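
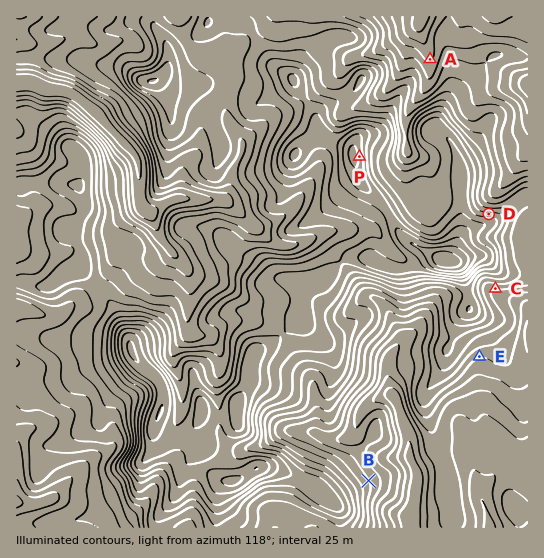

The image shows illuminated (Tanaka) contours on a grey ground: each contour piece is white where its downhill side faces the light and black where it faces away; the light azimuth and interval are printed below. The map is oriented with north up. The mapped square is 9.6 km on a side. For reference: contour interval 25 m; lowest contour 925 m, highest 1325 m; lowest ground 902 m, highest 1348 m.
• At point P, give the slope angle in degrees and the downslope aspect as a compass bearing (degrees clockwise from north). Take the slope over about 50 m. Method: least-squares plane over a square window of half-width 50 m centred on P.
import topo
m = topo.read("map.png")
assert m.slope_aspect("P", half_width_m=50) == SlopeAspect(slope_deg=14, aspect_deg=84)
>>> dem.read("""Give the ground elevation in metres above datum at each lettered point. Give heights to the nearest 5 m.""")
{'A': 970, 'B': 1050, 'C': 1105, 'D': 1185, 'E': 1050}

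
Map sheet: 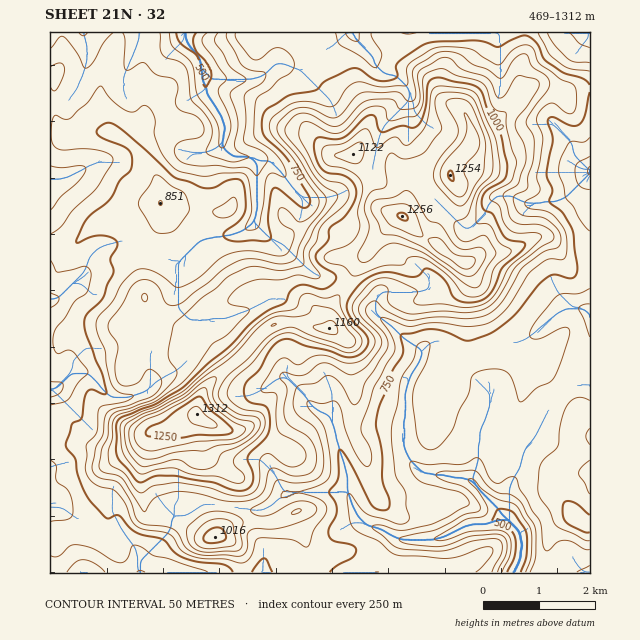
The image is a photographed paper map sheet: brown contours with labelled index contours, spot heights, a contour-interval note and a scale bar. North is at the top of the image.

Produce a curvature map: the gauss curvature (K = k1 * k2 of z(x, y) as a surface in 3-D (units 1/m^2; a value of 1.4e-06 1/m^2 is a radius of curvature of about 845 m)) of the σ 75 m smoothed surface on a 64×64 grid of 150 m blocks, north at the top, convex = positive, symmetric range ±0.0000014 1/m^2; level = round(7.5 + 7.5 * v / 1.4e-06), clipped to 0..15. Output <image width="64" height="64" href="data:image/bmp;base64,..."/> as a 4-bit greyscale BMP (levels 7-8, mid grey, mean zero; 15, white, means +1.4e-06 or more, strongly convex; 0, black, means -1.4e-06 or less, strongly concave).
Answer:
<image width="64" height="64" href="data:image/bmp;base64,Qk12CAAAAAAAAHYAAAAoAAAAQAAAAEAAAAABAAQAAAAAAAAIAAATCwAAEwsAABAAAAAAAAAAAAAAABEREQAiIiIAMzMzAERERABVVVUAZmZmAHd3dwCIiIgAmZmZAKqqqgC7u7sAzMzMAN3d3QDu7u4A////AGeIiIZHh4ioZWrGBIiIiIiIiId3iId4eIiHSLN5d3eHZ4mYh3d3d3ZUV6UDeIiIiId4h3ZmeIdmd4mZNcJHiHaYeIeKl4h2RGrJZnVph3iId4iHhjV4h1VonP9UtVeIdNhmZpqHh4qGn//expp3d3d3eIiorqiLyXmr/1Knd4l06Gd3iHVWinNL//x4mHd3Zoh3d3M1eHWaVXiqBfZlaIynd3h3Ynp1ISat2EImiHdmiGaIiWuWiXd6YiMXtGZZrnd3h3d1/3ZmdleGVVVXqoh2aHR3e4Z4iItQb+iFZ43YZ3d3eJh3eHeHZUNHiHfP+4d3Vrp3d3eIacdb2Yl3aZdoh3d4mBSYiIiHVEVUWWeHZ3d4qod3eInOkid1aIdmeIeHdnqXRpiZiJh4qWaPkRNXmYd4d3d4eckgaDV4iHd4h3dkbLdWl4h3h3v/h3h2ZmZ4h2eHd3d3SJXZVneHd3eHdmeHh1aYdol0SO6Gd4mpdld3Z4d4h6dPyMl3d3d3d4iHarVXd4d2nLZFd2VYqamHeIiHeIdnh4YmiHd3iId3iId4dUeJl3Zol3ZXiFvJqod3ipd4dol3p0Z4d3d4iIh3d0aESKqXd2dGdEeXS7mph3eah3d3mHeHd3d3d3d3iHeHRnVr/Id4iGd4h1IGiIh2d3iHh3iId3d3h3d4iHd3iHecp47+hnh2iq7+gQV3eGV3Z3eHeIiHd3eId3iId3eHeKpmq/+VZ4ivpF33WIiHZ3dniIh3eId3d3iIeId4h4h3hQBmnFJXq2iHiIV4h3aLh2eIh3d4h4h3eIh4iHiZh2d0AXp4ZoffZpq5UEiJlomHh4h3d4iHiHeId4iIeJmGZ4aKeT3Xdn1K+5mWWIunh3iYiHd3iId3eIh3eId3d5p4l3M0L/VqdwXaiJiJapeIh3eHeHeYd3d4iId3d3d2Zmd3WfyJ9UuXMGmYdmYWdomFV4eIh4d3iIiIiIeHeHeXiHqKyoaGWIdjBoh3nGh3mnRXd4mHd3eIiIh3h4h4iIiIiGiYdmh3h2czh2d3eoi6U0Z4iHeHd3iId3d3iHeIh3d3d4d3eIh3V3WJeIZ4V6lURnd2Z4eIeId3d3eIh3iHd4h2d3d3iIdniGh4upZGiK/HdmZ5mHd3d3d3d3iHeId3d4d3d3d4iHeJh2W/2GeGr/eIVnqpd2Z3eIh3eIh3h3d3mIiId3eIiIh3pFZFm7xnl3U0R6qHZnd3h3d3iIeHd3eZiIh3d3d4iHZ8+gCZrpaIhFVniId2dnd3d3eJl3d3Z4h3d3Zmd3eHiHWZNXeKaL/Ueal3eHZlZ3d3d3doiId4h3d3Znd4iIiIdUeGh4QGv9aqqoZWeHVWd3h3iHl3d4mId5qHmXiHeIh3iYi4cwSJVZiIhjN722Z3d4d3d3Z3iId4zZeId3d4iId2Z4iGM2jLd2Z5hmn/l3d4iHiHuIiId3eJd4iIh4iIiHZ4ebhAN82XZXzIQ0mHeIiIeIeHiIh3dlZniIiHiIiYZnZGZnVnZmeYi6eaVnaKqIh3dnd3d3d3ZniIiId3iZiJgQbKZ6p0WIeodv/odXmYmHZ3eIh3eHd3eId3d2Z3d5u2ff9lmYeHaIiQKqlGmHioRYh4mHiHd3d3d3d3Znd3i6eId3Z3Z6l3POR4aXRmdWVGh3eHeId4h3d3h3ZniHVph3ZViYZEeIUJqNx3d3ZnnaZnd3d3d3iHd3eIdmZ6pGdTWMqJp1NnhCdnymiIiIrdhWeIeIiIh4d4d3d3eGjHmnE3umaHd6zXeGRlFmiXeIdneIh4iHd3d4mHd3ecxDeshrpmZDeq3/iIZFQmd4iXZmeIh3eHd3d3qod3d4rGWJqJ/lSHa+mZZph0Ilp3jNdGd3d3d4d3eHeqh3Z3eaeYiHjLIqyFaIQ2iYe5j8SKhmd4d3iIiHeHiIh3hnd851eXd3dFq1BJhWdlbPxKuHVXd3d2d4iIeIeHZ2eHd3v1F5dmd3eYMnh3d1G/pTZ3ZmeIh3h3eIiHd3d3iIh3Z3I3V4d5mIY0d4h4Ut94epd3h4iHe4h4iIh3d3eamHZ7ZNhJmHnseXVnl3d1iUdnh2eHeIhmiHiIiHZnZ5qXR7Y365mHV/9s10eXh3d3R3Z3d4d4h3iId3d3Znd3iIY4xGZ3h3ZEeEfJRqiXd3hr+HeHh3d3eYh3d4iHd3d3iZZ3h1VoqGM3holll2Z3i4f5Z3eIdnd3h3eIiId3d3ec1nt3d3rJhmq4Z3d4ZlaLcohmiHd3d2eHh4iIh3eHd5y1ind3aK7Ziqh5iHdmRHhleGRYaMt4dnd3d3h3eId3eXaId3Zni6eKqHq4dnREd76IcyZ5yYuGd3eHd4d4h3ZGdod3d3dWZomXZ5iG33za/4imWpd2jIdneId4iIh3d0mkiHeYh2ZniHdld5fvfNq6Zpp5h2Nrh3d3d3iIiHeJeqaHd4d3d3eHd2V4cUlVZ3dlV3ibgUt1qHd4eIeHd4mYqmZmh3d3d3d3Zr2qdplnd2ZEd4y1N2a5h3iId4d3i6WZd3dkV3d3d3dnqIY3l2aId3aIVYd4d4iHeIh3d3d6c5iHiqeJh3d3d4eXdUZ4uniHmIuFiJuWeId4d4d3dldCd3h4mHh3d3d3d5Znd3i6ZniYe/mJiZd3eHh3h3d2WmOZZ5mHZoh3dlhmh3d3VWdmZ4hmiHiIh3d4eIiXd4iNdZZJ/IdmmYiYaUmoh3d3eIZniIQCiYd3"/>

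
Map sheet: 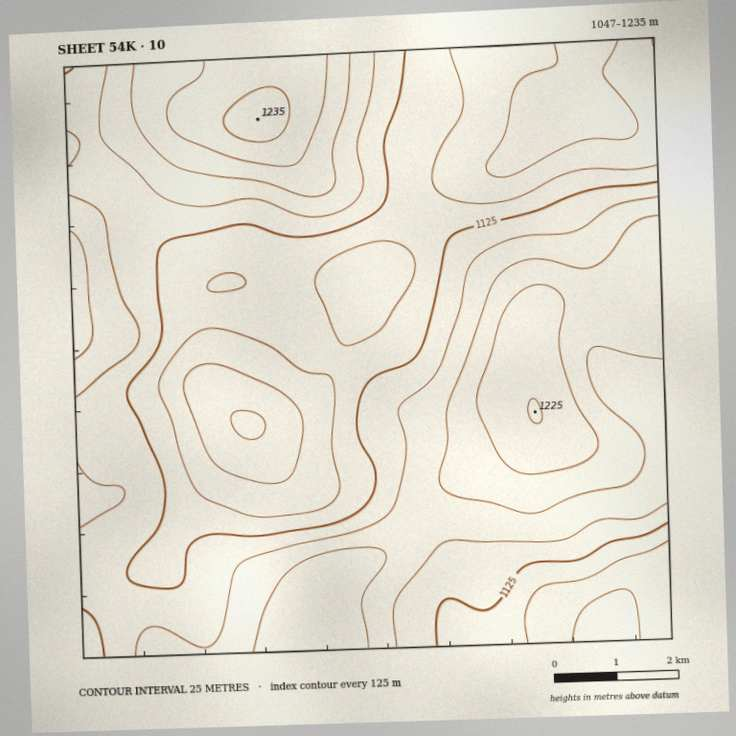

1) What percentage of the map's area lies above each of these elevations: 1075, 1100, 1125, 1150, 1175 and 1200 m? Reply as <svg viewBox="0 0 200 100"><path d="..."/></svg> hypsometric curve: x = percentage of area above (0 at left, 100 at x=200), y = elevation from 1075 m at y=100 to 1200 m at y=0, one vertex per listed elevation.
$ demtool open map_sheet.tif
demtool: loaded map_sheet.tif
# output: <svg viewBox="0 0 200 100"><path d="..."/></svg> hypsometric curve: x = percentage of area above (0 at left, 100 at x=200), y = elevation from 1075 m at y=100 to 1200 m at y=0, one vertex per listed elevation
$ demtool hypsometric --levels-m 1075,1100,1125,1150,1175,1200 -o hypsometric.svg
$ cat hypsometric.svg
<svg viewBox="0 0 200 100"><path d="M186 100l-27-20-38-20-42-20-34-20-29-20"/></svg>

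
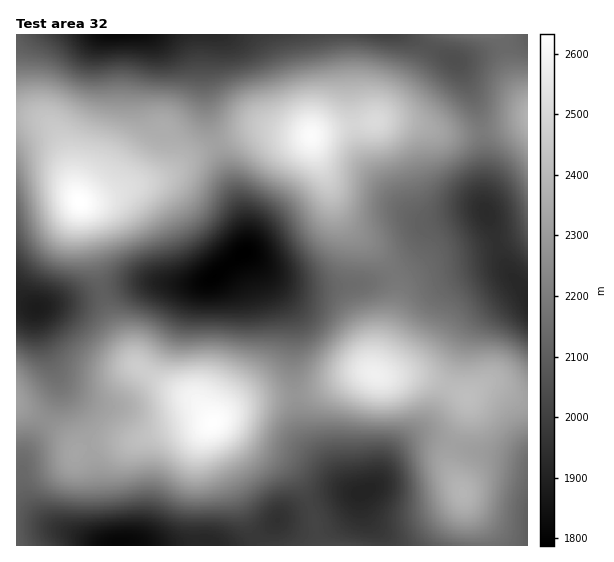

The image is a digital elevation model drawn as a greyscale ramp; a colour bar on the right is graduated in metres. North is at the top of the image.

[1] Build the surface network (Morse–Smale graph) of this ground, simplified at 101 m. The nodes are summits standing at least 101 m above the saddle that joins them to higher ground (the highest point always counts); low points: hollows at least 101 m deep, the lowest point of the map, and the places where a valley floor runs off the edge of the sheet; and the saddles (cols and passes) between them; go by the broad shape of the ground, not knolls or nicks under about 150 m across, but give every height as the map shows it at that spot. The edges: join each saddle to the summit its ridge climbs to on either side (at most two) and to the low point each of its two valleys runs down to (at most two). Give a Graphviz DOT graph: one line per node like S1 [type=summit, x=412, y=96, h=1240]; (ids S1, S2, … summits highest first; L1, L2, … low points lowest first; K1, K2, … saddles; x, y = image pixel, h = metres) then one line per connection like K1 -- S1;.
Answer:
graph terrain {
  S1 [type=summit, x=79, y=201, h=2633];
  S2 [type=summit, x=213, y=423, h=2628];
  S3 [type=summit, x=311, y=136, h=2617];
  S4 [type=summit, x=375, y=375, h=2581];
  S5 [type=summit, x=527, y=117, h=2377];
  L1 [type=low, x=243, y=253, h=1787];
  L2 [type=low, x=119, y=541, h=1811];
  L3 [type=low, x=115, y=35, h=1817];
  L4 [type=low, x=37, y=308, h=1880];
  L5 [type=low, x=527, y=301, h=1910];
  K1 [type=saddle, x=217, y=144, h=2322];
  K2 [type=saddle, x=295, y=396, h=2283];
  K3 [type=saddle, x=45, y=420, h=2263];
  K4 [type=saddle, x=482, y=132, h=2195];
  K5 [type=saddle, x=393, y=273, h=2180];
  K6 [type=saddle, x=102, y=292, h=2101];
  K7 [type=saddle, x=497, y=243, h=1950];
  K1 -- S1;
  K1 -- S3;
  K1 -- L1;
  K1 -- L3;
  K2 -- S2;
  K2 -- S4;
  K2 -- L1;
  K2 -- L2;
  K3 -- S2;
  K3 -- L2;
  K3 -- L4;
  K4 -- S3;
  K4 -- S5;
  K4 -- L3;
  K4 -- L5;
  K5 -- S3;
  K5 -- S4;
  K5 -- L1;
  K5 -- L5;
  K6 -- S1;
  K6 -- S2;
  K6 -- L1;
  K6 -- L4;
  K7 -- S4;
  K7 -- S5;
  K7 -- L5;
}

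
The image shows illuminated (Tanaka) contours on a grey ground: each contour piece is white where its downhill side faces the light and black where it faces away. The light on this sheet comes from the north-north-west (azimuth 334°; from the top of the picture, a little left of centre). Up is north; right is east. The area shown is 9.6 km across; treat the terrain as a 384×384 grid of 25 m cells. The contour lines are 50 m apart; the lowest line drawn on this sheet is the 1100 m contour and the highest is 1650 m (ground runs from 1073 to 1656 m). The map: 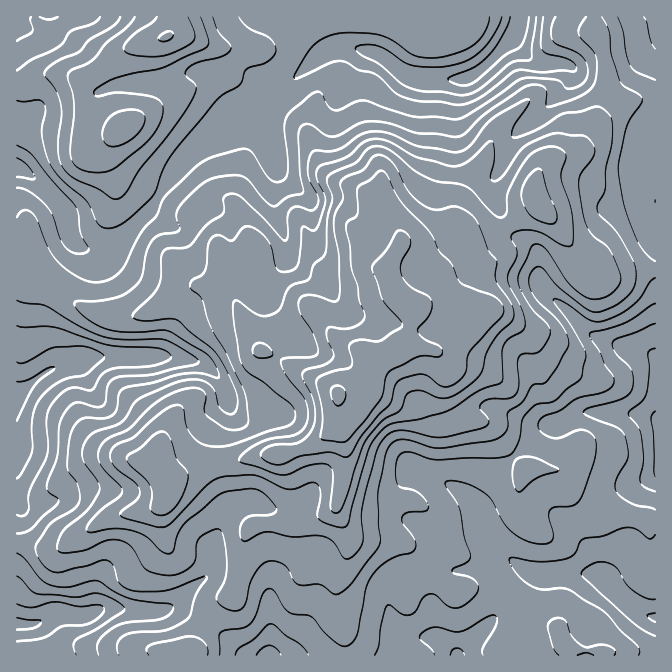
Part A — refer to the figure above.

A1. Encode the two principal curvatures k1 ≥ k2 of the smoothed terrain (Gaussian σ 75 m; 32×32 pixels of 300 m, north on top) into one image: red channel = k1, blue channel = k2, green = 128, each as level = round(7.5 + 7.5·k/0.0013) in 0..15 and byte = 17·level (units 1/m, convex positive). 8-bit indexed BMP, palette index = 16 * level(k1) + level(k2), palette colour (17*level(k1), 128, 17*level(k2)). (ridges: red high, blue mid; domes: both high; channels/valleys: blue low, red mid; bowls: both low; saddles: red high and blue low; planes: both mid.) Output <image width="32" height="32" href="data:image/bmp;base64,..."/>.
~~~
<image width="32" height="32" href="data:image/bmp;base64,Qk02CAAAAAAAADYEAAAoAAAAIAAAACAAAAABAAgAAAAAAAAEAAATCwAAEwsAAAABAAAAAAAAAIAAABGAAAAigAAAM4AAAESAAABVgAAAZoAAAHeAAACIgAAAmYAAAKqAAAC7gAAAzIAAAN2AAADugAAA/4AAAACAEQARgBEAIoARADOAEQBEgBEAVYARAGaAEQB3gBEAiIARAJmAEQCqgBEAu4ARAMyAEQDdgBEA7oARAP+AEQAAgCIAEYAiACKAIgAzgCIARIAiAFWAIgBmgCIAd4AiAIiAIgCZgCIAqoAiALuAIgDMgCIA3YAiAO6AIgD/gCIAAIAzABGAMwAigDMAM4AzAESAMwBVgDMAZoAzAHeAMwCIgDMAmYAzAKqAMwC7gDMAzIAzAN2AMwDugDMA/4AzAACARAARgEQAIoBEADOARABEgEQAVYBEAGaARAB3gEQAiIBEAJmARACqgEQAu4BEAMyARADdgEQA7oBEAP+ARAAAgFUAEYBVACKAVQAzgFUARIBVAFWAVQBmgFUAd4BVAIiAVQCZgFUAqoBVALuAVQDMgFUA3YBVAO6AVQD/gFUAAIBmABGAZgAigGYAM4BmAESAZgBVgGYAZoBmAHeAZgCIgGYAmYBmAKqAZgC7gGYAzIBmAN2AZgDugGYA/4BmAACAdwARgHcAIoB3ADOAdwBEgHcAVYB3AGaAdwB3gHcAiIB3AJmAdwCqgHcAu4B3AMyAdwDdgHcA7oB3AP+AdwAAgIgAEYCIACKAiAAzgIgARICIAFWAiABmgIgAd4CIAIiAiACZgIgAqoCIALuAiADMgIgA3YCIAO6AiAD/gIgAAICZABGAmQAigJkAM4CZAESAmQBVgJkAZoCZAHeAmQCIgJkAmYCZAKqAmQC7gJkAzICZAN2AmQDugJkA/4CZAACAqgARgKoAIoCqADOAqgBEgKoAVYCqAGaAqgB3gKoAiICqAJmAqgCqgKoAu4CqAMyAqgDdgKoA7oCqAP+AqgAAgLsAEYC7ACKAuwAzgLsARIC7AFWAuwBmgLsAd4C7AIiAuwCZgLsAqoC7ALuAuwDMgLsA3YC7AO6AuwD/gLsAAIDMABGAzAAigMwAM4DMAESAzABVgMwAZoDMAHeAzACIgMwAmYDMAKqAzAC7gMwAzIDMAN2AzADugMwA/4DMAACA3QARgN0AIoDdADOA3QBEgN0AVYDdAGaA3QB3gN0AiIDdAJmA3QCqgN0Au4DdAMyA3QDdgN0A7oDdAP+A3QAAgO4AEYDuACKA7gAzgO4ARIDuAFWA7gBmgO4Ad4DuAIiA7gCZgO4AqoDuALuA7gDMgO4A3YDuAO6A7gD/gO4AAID/ABGA/wAigP8AM4D/AESA/wBVgP8AZoD/AHeA/wCIgP8AmYD/AKqA/wC7gP8AzID/AN2A/wDugP8A/4D/ANjXxtbI2ff4+tiTlHKFhoa3l5aWppKTuKeHl6i2ycjGcIGkgaa3hXSkopS4k5eGmLiIdZWFlqeDl5iYmIenp3O3gYCAYKCAcIO3ucmCp4aWp4eEmJaYqZaVl5eYp6eAoZXHyJa02rinkYPHx3KXmJa3dXSXhpeYl6aWhZaVcKTKhLmYh4OHp6i5gZXHhYaHh8iGdJeHdpaXhYKDk4R0pqjUyNi3ZGSFxpZzlcd2hnVlx7ill5eGp4SDl7m4lZeGp3OnyPf2tqbVZHWTyba3xqbmhnZ2hqiGc5fIl4WHl4eoc5JihLbW1vqWhXSEdIRz1/d1hZa4mIR1mLd1h5eWp7iUx4WEgnGT6MaWdWRztXOT+HV0lpZzdYaXt4aoh3aUk3SGxqa32Omnlsb25djYdXL1hnVTgoSFhpWot7iXh6iVdGWnt9fIx7iGhqXF+ff11veFU1KWl4aWpJSWt7inqZWUl7fHlXSn2IaWhIKQYWL32ddztMe4x9m3dGGBpqWmg4OouKZhpabI2KZgtJdkUueo2MakhKSCcqOUlpRxgZODkZO4k7bYpqfa54DGhpXV+ri2tmOF2qil2aSop8fYyJW4cYBhoZBwcJCAlMmm1dWTosfGpqXJqJaWg5eHp6aXlKeWhXKRgXBglKXGyMmFYZTXuKbIt6i2pWSWqMelcnJ0l4WVx/n42LS2p6e2hYOF5nSEhKSVdobnttXYs6CUlYWYltfnt7fH15aGqJeGpOmmc5aXyLmGhtrqpYGAx7qolJinx4ZmdoaXqJaohpWlpYSFl8imhpeGtaNicLfZybmjmLeWhXZ2hqinlqeWtnGVlZa5uIV1h4enxoOCt8iYqKS4p2ODhIOnyZS4prjJgKaCt5aXuZaHmIemkXPWpqiXdLiocKa4hJOUg6WVx5WR1bPZhabIlpaol6O019eFloWGyaRwlbeog5TIlqbHg8WRgsWn2JZ0h6iEk8jZqHSFhna0gJWmpqeGg4WoqKd0cpDm6MjYdYaXpnOT2beFhad1h3ClusqoloZ0hJaGpnRyxuaWtvqlppa1x4C46JaXpnSHtqW4p8anl4V0hYaXhYTmhHTYyIWGhnT3gaXIx7i4hIaXhaemt/vIl4aFdoaFpth1dKSVhYaGg9jmcJSmp7eFdZVTpqaUp8e2p4Z2hoWVt4aFloWWp6ekl+f4oKa3p8em2KTHl4WDgoSXp5eHdoOWuIaot3JwgFB0l+n3kpLmlpeXx8nHxpaVlHFyhYaXl4KVuKWQkKSkkoCkoYBwcfd1doZ0hZbH9+jp2ObGx7enloKAcIO4ubjZtYCR57fG53WGl5aWhGOUpdjJlnV2hpa31+fn17eomKjpknDYuMnJhZc="/>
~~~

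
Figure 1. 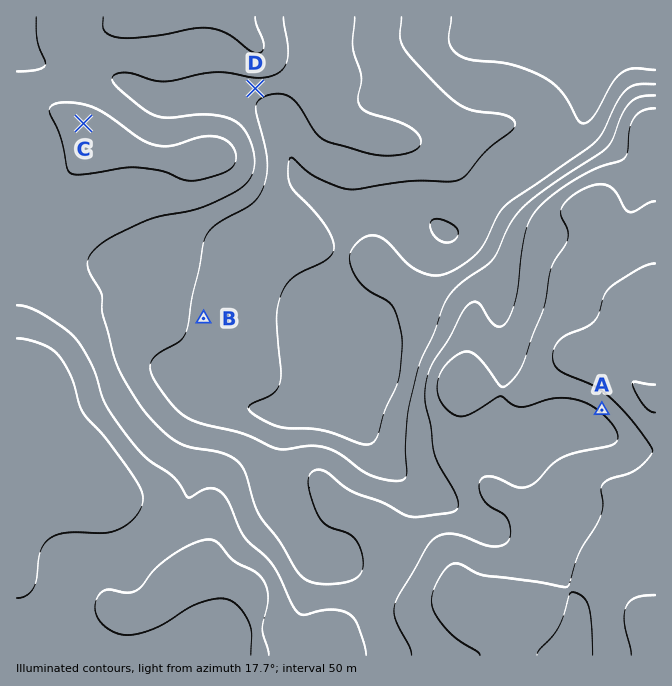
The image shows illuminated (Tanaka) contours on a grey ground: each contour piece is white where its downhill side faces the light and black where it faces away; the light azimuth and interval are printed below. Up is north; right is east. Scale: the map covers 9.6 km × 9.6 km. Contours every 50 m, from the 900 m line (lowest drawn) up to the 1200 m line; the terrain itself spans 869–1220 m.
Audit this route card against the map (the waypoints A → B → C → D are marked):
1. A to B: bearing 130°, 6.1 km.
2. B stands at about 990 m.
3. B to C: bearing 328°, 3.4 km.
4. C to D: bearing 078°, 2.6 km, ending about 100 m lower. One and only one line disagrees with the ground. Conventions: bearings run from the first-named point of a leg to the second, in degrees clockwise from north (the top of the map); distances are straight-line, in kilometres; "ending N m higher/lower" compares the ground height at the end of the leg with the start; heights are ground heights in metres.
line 1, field bearing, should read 283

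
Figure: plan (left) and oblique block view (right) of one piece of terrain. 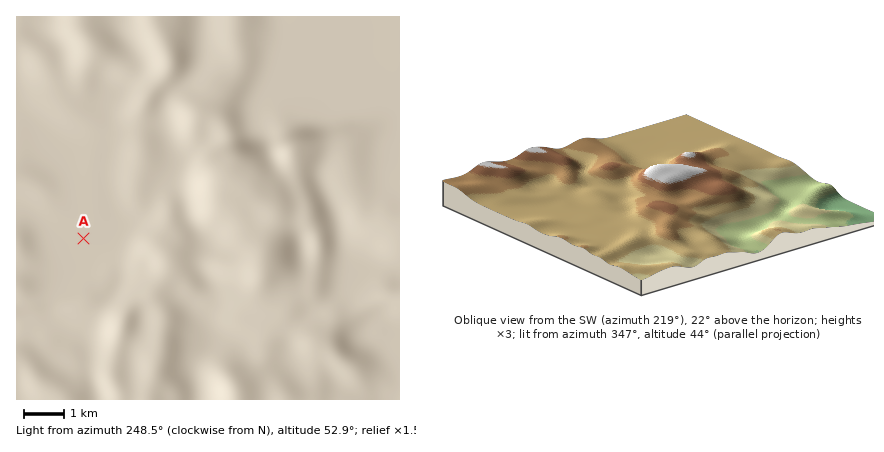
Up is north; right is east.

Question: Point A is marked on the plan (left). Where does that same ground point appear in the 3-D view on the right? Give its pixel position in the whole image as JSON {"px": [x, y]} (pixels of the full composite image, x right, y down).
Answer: {"px": [601, 227]}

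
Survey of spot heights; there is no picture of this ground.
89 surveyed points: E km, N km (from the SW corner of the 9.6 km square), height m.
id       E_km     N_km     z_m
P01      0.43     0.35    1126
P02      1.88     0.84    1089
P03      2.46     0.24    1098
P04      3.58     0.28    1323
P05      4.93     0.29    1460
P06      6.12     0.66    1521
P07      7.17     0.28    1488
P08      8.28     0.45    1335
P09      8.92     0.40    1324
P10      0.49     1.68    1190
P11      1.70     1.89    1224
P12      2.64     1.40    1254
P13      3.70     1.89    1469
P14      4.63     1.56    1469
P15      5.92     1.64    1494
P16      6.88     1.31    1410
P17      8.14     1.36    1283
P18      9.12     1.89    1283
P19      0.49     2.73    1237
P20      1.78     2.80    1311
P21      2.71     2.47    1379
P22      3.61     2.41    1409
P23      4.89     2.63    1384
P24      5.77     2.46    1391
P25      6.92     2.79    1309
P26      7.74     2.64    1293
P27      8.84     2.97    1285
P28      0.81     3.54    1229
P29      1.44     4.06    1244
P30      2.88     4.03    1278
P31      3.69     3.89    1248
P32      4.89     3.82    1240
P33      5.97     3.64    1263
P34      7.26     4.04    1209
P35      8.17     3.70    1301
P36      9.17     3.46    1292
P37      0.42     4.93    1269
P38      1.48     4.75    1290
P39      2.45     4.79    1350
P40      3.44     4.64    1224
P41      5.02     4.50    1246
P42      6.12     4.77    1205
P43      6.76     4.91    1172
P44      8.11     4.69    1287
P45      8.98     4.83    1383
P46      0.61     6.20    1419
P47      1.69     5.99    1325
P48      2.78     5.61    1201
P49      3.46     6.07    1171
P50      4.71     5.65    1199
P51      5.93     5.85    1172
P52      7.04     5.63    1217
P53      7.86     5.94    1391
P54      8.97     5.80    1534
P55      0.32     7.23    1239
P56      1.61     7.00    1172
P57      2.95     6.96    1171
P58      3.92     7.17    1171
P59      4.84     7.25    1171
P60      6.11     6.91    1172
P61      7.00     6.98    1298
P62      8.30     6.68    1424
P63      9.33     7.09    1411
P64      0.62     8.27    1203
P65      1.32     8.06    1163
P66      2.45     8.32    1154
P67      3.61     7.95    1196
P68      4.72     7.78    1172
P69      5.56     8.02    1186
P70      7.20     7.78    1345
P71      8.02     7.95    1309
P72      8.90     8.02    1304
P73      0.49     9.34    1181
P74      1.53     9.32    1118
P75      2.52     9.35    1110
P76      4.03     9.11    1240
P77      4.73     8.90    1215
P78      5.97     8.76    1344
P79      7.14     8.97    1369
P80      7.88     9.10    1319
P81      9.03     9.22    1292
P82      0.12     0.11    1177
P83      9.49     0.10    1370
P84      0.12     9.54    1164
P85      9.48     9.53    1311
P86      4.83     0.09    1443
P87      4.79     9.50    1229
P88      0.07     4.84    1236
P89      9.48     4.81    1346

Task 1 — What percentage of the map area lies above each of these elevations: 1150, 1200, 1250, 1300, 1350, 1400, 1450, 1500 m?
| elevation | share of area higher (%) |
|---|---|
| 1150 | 94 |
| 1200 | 73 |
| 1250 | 58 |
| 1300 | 41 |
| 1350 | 24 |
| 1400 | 14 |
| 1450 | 8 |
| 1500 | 3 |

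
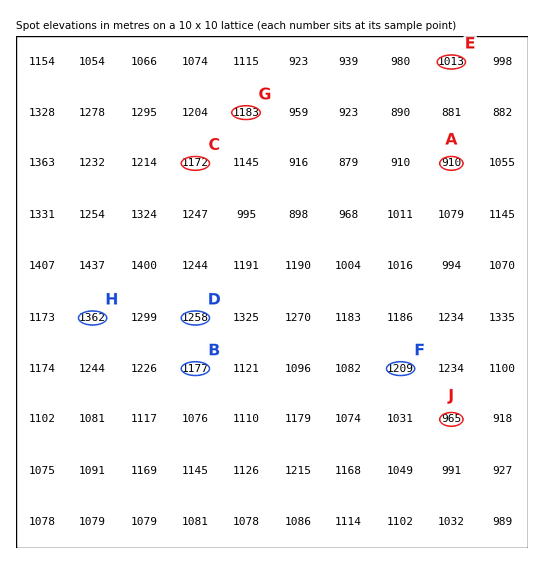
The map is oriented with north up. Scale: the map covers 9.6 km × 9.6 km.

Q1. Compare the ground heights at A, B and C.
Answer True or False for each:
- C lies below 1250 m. True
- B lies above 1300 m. False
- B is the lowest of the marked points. False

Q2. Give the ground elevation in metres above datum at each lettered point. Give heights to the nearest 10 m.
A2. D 1260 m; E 1010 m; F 1210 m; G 1180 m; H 1360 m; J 960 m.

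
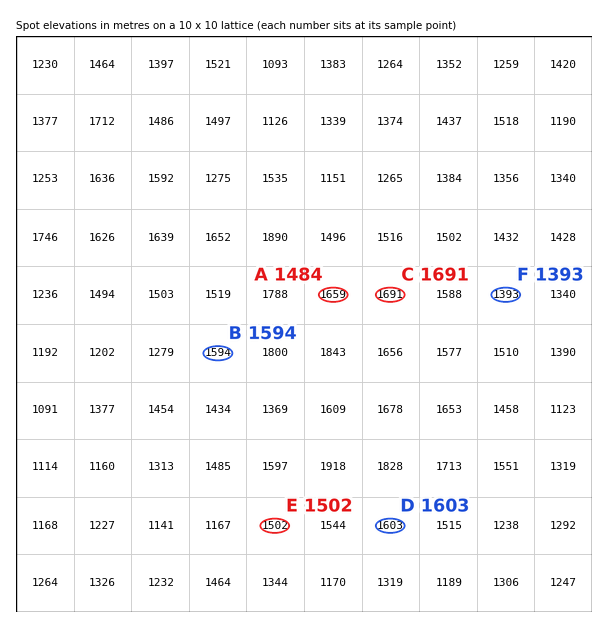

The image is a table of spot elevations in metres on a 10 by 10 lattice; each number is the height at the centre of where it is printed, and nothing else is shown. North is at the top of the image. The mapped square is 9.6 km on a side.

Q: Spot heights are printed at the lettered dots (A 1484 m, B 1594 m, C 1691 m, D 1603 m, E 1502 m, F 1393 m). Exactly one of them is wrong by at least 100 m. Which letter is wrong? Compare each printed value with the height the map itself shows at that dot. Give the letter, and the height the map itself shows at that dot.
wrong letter A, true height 1659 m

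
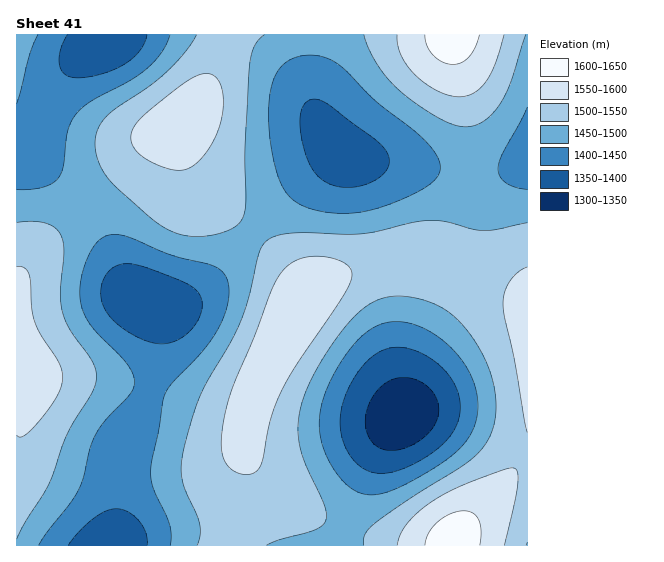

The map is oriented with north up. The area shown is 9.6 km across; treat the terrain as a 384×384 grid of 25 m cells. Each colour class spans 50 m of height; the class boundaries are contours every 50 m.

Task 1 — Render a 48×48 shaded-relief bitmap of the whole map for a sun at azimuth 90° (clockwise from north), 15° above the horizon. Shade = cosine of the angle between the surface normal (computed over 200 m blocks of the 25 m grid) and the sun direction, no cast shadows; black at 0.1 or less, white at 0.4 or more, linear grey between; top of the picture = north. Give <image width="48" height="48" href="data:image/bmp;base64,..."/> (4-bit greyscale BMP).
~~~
<image width="48" height="48" href="data:image/bmp;base64,Qk32BAAAAAAAAHYAAAAoAAAAMAAAADAAAAABAAQAAAAAAIAEAAATCwAAEwsAABAAAAAAAAAAAAAAABEREQAiIiIAMzMzAERERABVVVUAZmZmAHd3dwCIiIgAmZmZAKqqqgC7u7sAzMzMAN3d3QDu7u4A////AN3My7qXZDIjRWeJmZmYiHdlQzNFeazd7t3MzLqXZTMzRWeIiZmZmYdlQzNFeKvN3czMzLqYZUM0RWd4iImZqZh2VDNFaJvMzczMzLqYZUQ0RWd4iImaqqmHVDM0V4q7zLvMzLqYZUREVWd4iJmru7qXZDM0Vnmqu7vMzLqYZUREVWd4iZq7zMuoZUMzRWeJqru8zLuYdUREVWd4iaq8zMupdkMzNFZ4mau8zMuodURERWd4mavM3dy6hlQzM0VniKq8zMuodkQ0RVZ4mrzN3dy6l2QyIjNFd5q8zMupdlQzRFZ4mrzd7t3LmGVDIiI0Zpm8zcyphlRDNFZ4ms3e7u3LqHVDIREjVomrzMy6h2VDNEVom83e7u3LqXZDIREjRYirzMy6mGVEM0Vnms3u7u3LqYZTIRESRHirzMy7qHZUQ0RXis3u7u3LqYZUIRESNHiavMzLqYdkQzRWirze7u3LqYdUIhESNHiavMzLupdlQzNFebze7u3LqYZUMhEiRHiavMzLuphlQzM1aKve7u3LqYZUMiIjRYiavMzMuph1QyI0V5vN7u3LqHZUMyM0VYmrzMzMuph2QyIjRorN7u3LqHZUQzNEVpmrzd3Muph2QyISNXm83u3LmHZVRERFZpq83d3Luph2QyERJFir3d3LmHZVVVVVZ5q93u3LqYd2UyIRI1ebzd3LmHZmVVVWd6rN7u3LqYdmVDIREkaKvMy6mHdmZmZmd6rN7u3LqHdmVEMhEjV5q8y6mId3d2Zmd5rN7u3KmHZmZUQyIjVoq7uqmIh3d3dmd5q97u3Kh2ZmZlVDM0VomqqpmIiIiId3d5q83ty5h2ZmZ2ZUREVniZmZiIiImId3d4ms3cypdmVmd3dmVVZniZmIiIiJmYh3d4mrzMuYdlVneIiHdmd4iIiHd3iJmYh3d4iau7qXZlVniJmYiIiIiIh3d3iImZiHd4iZqpmHZVZniZmZmZmZmId3ZneIiZiId4iImYh2ZVZniZqqqqqpmYd2Zmd4iIiIiIiId3dmZmZ3iaqru7qqmYd2ZmZ3iIiIiIh3dmZmZmZ4iaq7u7u6qYh2ZmZneImZmYh2ZVVVZmd4maq7zMu7qYh2ZmZmd4mZmYh2VUVVZneImau8zMy7qYh2ZlVWZ4maqYh1VERFZneImqvMzMy6qYh2ZlVWZ4mqqph1RDRFVneImrvN3cy6mYd2ZVVVZ4mquph2RDNEVmeImrzN3dy6mHdmZVVVZ4mru6l2VEREVWZ4mrzd7dy5h3ZmVVVVZ4q7u6mHZURERVZnirze7dyph2ZVVVVVZ5q8zLqYZlREREVnibze7dupd2VVVERVaJrMzMuph2VURERWeaze7cuodlVURERWeJvN3cy6mHZUQzNFaKvN3cuYdlVERERWeKvN3dy7qYdlQyI0V5vM3LqYdlVERERWeazd7t3Luph1QyIjVoq8y7qYdmVEQzRWeaze7t3Mu6mGUyIjRnmru6qYd2VUQzRWebze7t3cy6mHVDIjRXiaqqmYh3ZUQzRGebze7g=="/>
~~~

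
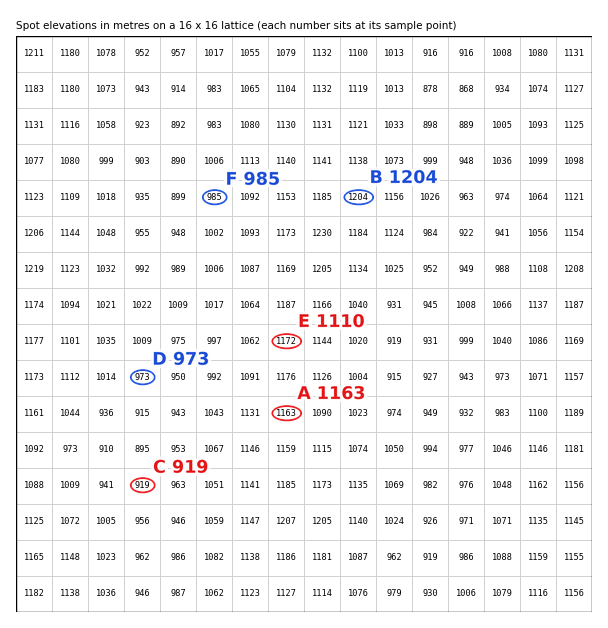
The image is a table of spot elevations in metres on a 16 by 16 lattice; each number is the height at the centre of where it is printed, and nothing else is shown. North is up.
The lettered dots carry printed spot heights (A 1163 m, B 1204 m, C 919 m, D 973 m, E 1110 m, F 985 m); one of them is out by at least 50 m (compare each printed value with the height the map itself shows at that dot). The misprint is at E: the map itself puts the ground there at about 1172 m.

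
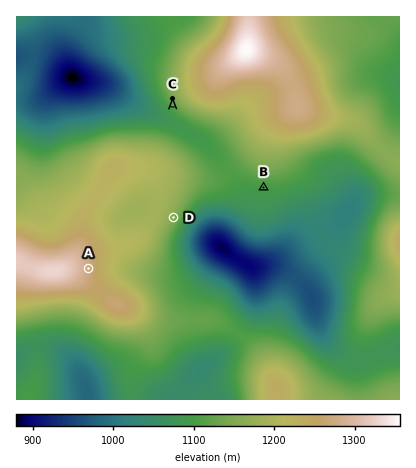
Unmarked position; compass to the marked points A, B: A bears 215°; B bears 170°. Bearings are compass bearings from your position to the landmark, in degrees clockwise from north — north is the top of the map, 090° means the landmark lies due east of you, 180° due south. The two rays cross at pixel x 240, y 53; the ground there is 1350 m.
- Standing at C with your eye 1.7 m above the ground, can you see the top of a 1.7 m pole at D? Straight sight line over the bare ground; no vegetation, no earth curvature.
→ no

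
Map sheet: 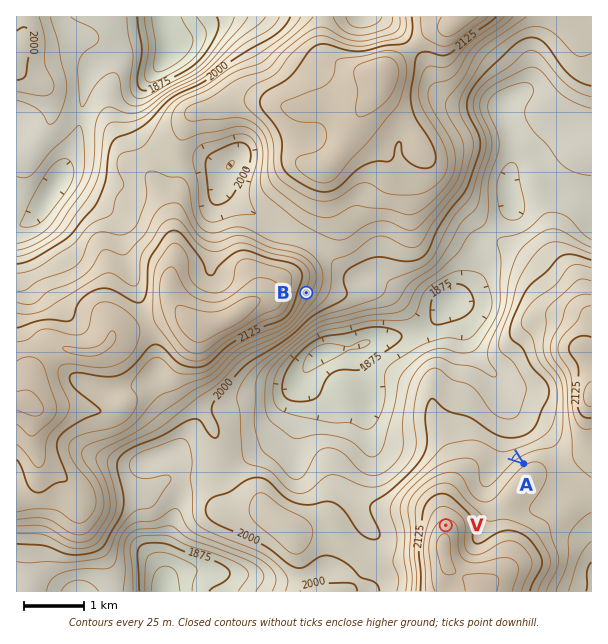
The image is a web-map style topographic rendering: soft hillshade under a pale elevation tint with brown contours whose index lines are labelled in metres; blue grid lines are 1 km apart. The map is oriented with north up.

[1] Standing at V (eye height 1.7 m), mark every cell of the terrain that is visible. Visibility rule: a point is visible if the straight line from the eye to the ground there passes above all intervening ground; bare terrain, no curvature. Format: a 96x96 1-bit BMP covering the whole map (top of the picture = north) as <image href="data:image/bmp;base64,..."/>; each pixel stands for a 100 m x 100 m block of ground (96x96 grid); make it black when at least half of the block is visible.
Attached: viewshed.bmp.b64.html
<image width="96" height="96" href="data:image/bmp;base64,Qk2+BAAAAAAAAD4AAAAoAAAAYAAAAGAAAAABAAEAAAAAAIAEAAATCwAAEwsAAAIAAAAAAAAA////AAAAAAD+AAAAAAAAAAAAAAD/gAAAAAAAAAAAAAD/4AAAAAAAAAAAAAD//wAAAAAAAAAAAAD//4AAAAAAAAAAAAD4/8AAAAAAAAAAAAAAP8AAAAAAAAAAAAAAP8AAAAAAAAAAAAAAP+AAAAAAAAAAAAAAP/AAAAAAAAAAAAAAP/AAP/gAAAEAAAAAP/wAf/4AAAGAAAAAP/4Af/4AAAMAAACAP/8Af/4AAAMAAA/wP/8A+f4AAAcAAH/4P/+A4fwAAAMAH/8cP//AwfwAAAAAP/8ff//xwfwAAAAAf/8f////4fwAAAAAf/8f//////wgAAAAf/8f///////4AABwf/8f///////8AAB//n8f///5///8AAB//n8f///x///+AAD//n8f///h///+AAD///8////x///+AAP8f/8////////+AAf8f/8////////+AA/+f/8/////////AD////8/////////gH////8/////////gP////8//D//////wP////8/+D//////wf////8/+D////////////8///////////////8///9//////8////8///4////v/4f///4f//4////D/wAP//4f//4f///D/gAP//4f//4P///n4AAP//8AA/4P////4AAP//8AAf4H////8AAH//wAAPwH/////wAH//AAAPgH/////4AH/+AAAPAD/////8AP//AAAGAAH////8AP//gAAEAAB////+Af//4AAAAAA/////Af//4AAAAAAf////A//BAAAAAAAD////z//AAAAAAAAB///////AAAAAAAAA///////AAAAAAAAA///////AAAAAAAAAP//////gAAAAAAAAB//////wAAAAAAAAA//////wAAAAAAAAA//////4AAAAAAAAA/////8AAAAAAAAAB/////4AAAAAAAAAD/////wAAAAAAAAAH/////AAAAAAAAAAP/////AAAAAAAAAAP/////AAAAAAAAAAf/////AAAAAAAAAA//////hgAAAAAAAB//////jwAAAAAAAD///////wAAAAAAAD///////4AAAAAAAD///////4AAAAAAAB///////+AAAAAAAA////////4AAAAAAAAP//////8AAAAAAAAH//5///8AAAAAAAAD//g///8AAAAAAAAD//Af//8AAAAAAAAB/+AAf/8AAAAAAAAB/+AAf/8AAAAACAAB/8AAf/8AAAAAPAAB/8AAf/8AAAAAfgAA/8AAf/8AAAAA/wAAf8AAf/8AAAAAPgAAP8AAf/8AAAAAAAAAP8AA//8AAAAAAAAAP8AA//8AAAAAAAAAf8Bh//8AAAAAAAAAf8D///8AAAAAAAAAf+H///8AAAAAAAAAAGP///8AAAAAAAAAACP///8AAAAAAAAAAD////8AAAAAAAAAAD////8AAAAAAAAAAD////8AAAAAAAAAAB////8AAAAAAAAAAB////8AAAAAAAAAABn///8AAAAAAAAAADB///4="/>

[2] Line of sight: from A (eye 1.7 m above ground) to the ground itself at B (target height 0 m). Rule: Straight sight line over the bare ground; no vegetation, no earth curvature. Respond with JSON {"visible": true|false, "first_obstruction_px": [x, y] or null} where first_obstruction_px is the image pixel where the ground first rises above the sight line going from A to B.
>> {"visible": true, "first_obstruction_px": null}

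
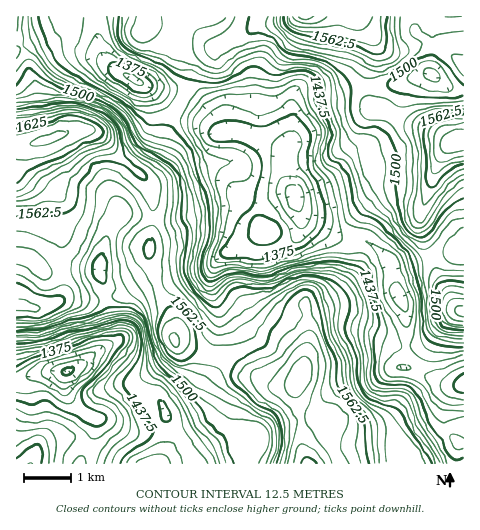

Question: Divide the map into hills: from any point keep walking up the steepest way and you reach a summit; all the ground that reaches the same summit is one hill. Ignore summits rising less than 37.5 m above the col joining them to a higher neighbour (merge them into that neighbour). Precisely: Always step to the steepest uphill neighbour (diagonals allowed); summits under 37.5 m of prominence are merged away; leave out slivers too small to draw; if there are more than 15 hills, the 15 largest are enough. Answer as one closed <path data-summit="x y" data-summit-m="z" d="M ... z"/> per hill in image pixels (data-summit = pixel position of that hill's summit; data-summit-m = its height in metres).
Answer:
<path data-summit="308 463" data-summit-m="1630" d="M227 213l-24 0-25 6-24 0-23-5-12 0-5 6-9 19-5 24 0 13 14 54 0 10-29 22-19 10-1 13 7 18 19 14 15 3 24 10 18-1 19-12 29 47 200 0-2-19 2-6 11-10 26-12 5-5 7-15 9-9 6-3-14-1-32-14-10-2 3-32-1-24-10-22-7-27-19-19-33-6-28-14-8-8-1 14-4 7-9 8-22 8-13 0-14-4 1-13 5-13-6-6z"/><path data-summit="45 140" data-summit-m="1652" d="M97 16l-81 1 1 364 8-1 16-8 27 0 6-2 40-30 0-10-14-54 0-13 8-34 11-15 12 0 23 5 24 0 25-6 29 1 6 3 6 6-5 13-1 13 14 4 13 0 22-8 9-8 5-10 0-12-4-14-15-32 2-18-12-9-26-8-12-2-16 1-18-17-35-23-20-7-29-16-12-11-4-7z"/><path data-summit="306 17" data-summit-m="1617" d="M463 16l-365 0 0 19 2 17 4 7 12 11 29 16 20 7 35 23 18 17 16-1 24 5 19 7 8 10 6-15 1-38 6-8 4-2 35 1 23-6 24 0 41-12 7 0 17 13 14 3z"/><path data-summit="463 139" data-summit-m="1612" d="M432 74l-7 0-34 11-31 1-23 6-29-2-10 3-6 8-1 38-9 22 0 8 5 13 8 12 7 23 7 7 28 14 33 6 16 14 6 10 72-18 0-160-15-3z"/><path data-summit="463 312" data-summit-m="1554" d="M463 250l-71 19 3 17 11 26 1 24-3 32 10 2 37 15 13-1z"/><path data-summit="31 463" data-summit-m="1451" d="M54 371l-13 1-16 8-9 2 1 82 63 0 12-22 3-12 0-11-17-10-8-10-5-14 1-13z"/>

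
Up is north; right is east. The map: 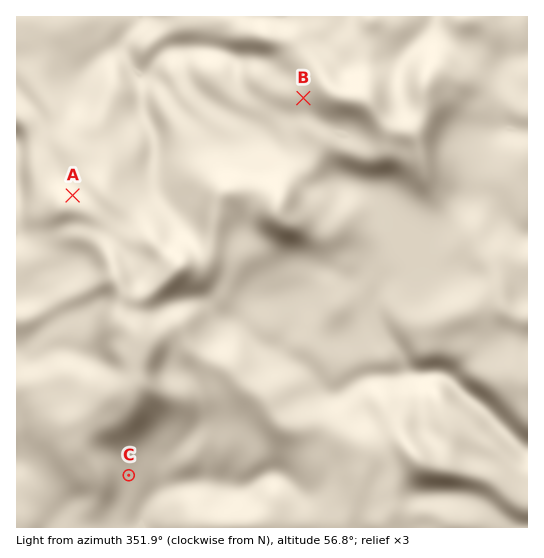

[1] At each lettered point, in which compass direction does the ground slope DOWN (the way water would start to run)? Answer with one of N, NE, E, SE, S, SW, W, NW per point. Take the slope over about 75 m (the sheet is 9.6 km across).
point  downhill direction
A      N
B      SW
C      SE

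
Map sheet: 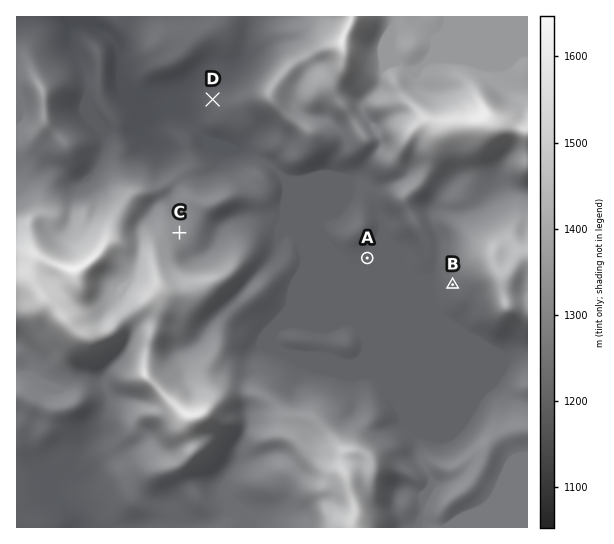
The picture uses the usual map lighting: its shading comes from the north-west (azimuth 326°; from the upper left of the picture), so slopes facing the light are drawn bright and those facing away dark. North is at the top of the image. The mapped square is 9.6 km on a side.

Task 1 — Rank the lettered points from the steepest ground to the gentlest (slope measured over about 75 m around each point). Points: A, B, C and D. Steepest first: B D C A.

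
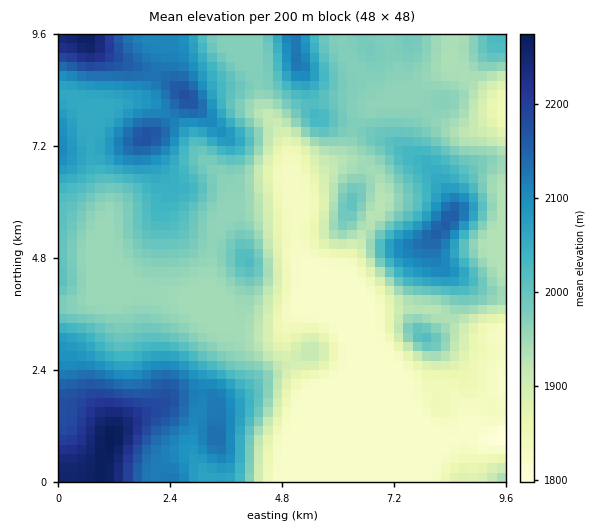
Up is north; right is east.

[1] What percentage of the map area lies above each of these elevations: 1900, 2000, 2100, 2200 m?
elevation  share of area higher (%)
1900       75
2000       38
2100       16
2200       3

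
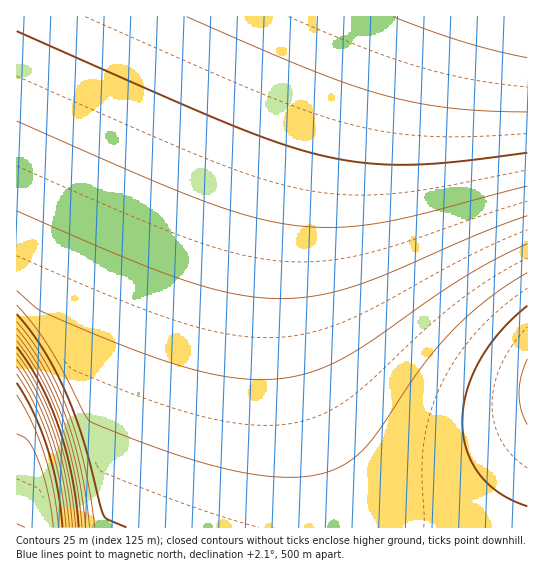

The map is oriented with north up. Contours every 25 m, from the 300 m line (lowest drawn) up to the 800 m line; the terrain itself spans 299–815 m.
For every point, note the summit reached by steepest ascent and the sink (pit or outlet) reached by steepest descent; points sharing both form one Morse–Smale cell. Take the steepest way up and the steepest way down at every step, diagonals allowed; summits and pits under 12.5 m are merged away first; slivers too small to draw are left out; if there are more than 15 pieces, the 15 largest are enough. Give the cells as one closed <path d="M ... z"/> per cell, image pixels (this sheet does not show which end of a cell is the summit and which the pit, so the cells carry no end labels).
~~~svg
<path d="M355 16l-339 1 1 511 323-1 0-12-5-26-30-84-12-51-5-47 0-45 8-64 11-45 18-59z"/><path d="M527 16l-170 0-26 63-22 64-13 55-8 64 0 45 9 67 8 31 30 84 6 39 187-1z"/>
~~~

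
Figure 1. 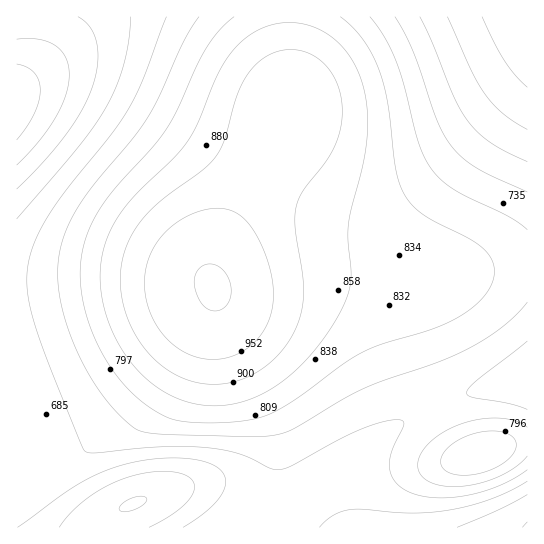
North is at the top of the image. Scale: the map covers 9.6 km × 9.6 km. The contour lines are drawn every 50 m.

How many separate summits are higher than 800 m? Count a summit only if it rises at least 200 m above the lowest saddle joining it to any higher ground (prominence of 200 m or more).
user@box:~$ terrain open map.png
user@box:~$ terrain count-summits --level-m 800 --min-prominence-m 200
1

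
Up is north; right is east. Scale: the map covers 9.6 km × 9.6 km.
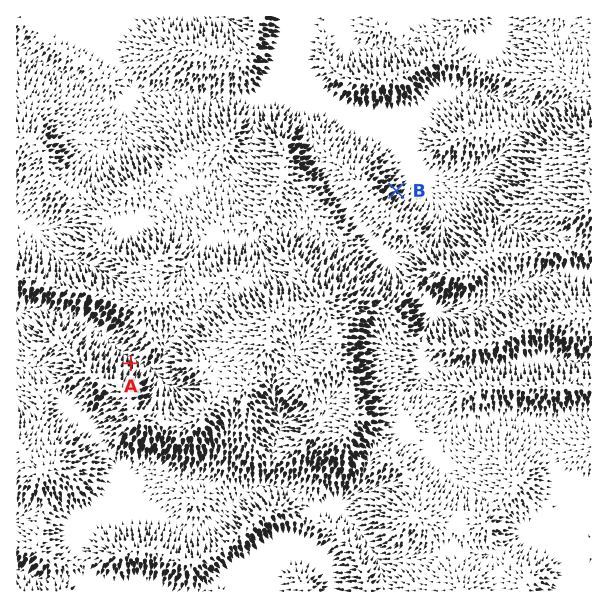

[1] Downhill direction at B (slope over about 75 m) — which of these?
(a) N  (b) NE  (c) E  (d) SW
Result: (b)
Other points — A N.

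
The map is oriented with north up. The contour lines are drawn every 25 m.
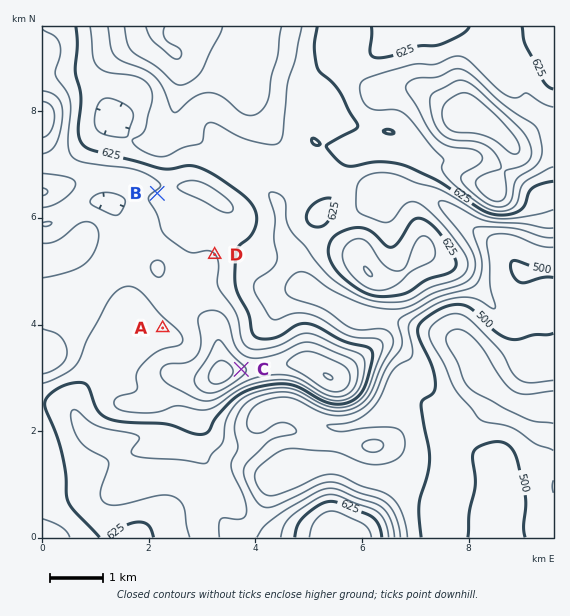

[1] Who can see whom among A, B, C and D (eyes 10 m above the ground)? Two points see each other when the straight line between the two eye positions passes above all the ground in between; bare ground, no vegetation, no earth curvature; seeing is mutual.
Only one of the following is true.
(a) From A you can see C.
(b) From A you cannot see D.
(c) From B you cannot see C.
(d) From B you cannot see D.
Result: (b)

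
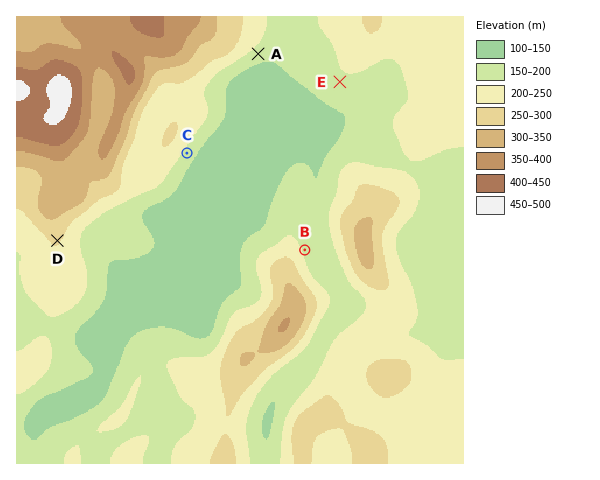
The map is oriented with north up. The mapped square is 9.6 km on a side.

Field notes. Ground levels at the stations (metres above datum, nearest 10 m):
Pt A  180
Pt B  190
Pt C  180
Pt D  250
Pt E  190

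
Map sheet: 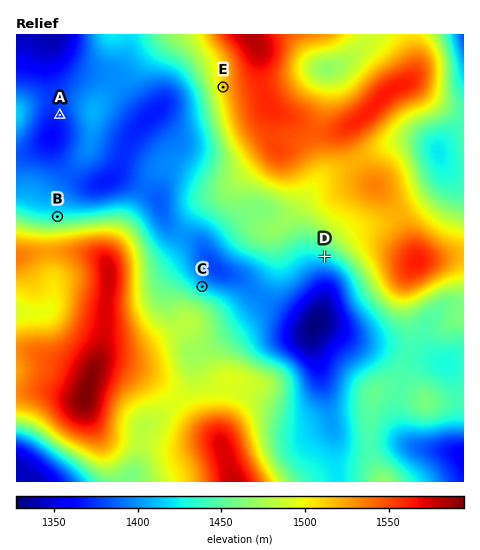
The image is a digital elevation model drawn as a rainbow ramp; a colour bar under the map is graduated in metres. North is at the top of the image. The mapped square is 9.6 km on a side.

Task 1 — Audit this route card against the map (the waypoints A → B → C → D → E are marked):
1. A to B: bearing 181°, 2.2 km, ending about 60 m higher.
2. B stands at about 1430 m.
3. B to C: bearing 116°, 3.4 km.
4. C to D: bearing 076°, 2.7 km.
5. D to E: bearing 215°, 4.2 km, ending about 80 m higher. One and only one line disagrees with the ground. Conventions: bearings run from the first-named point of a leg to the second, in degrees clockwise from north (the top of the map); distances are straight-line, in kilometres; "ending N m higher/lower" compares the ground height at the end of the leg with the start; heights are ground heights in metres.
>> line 5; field bearing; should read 329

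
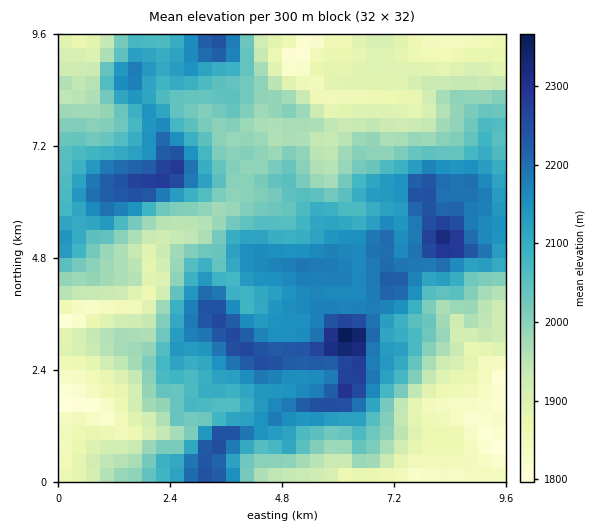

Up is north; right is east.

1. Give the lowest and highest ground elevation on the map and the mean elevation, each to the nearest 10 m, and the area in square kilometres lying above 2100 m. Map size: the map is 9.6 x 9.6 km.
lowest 1780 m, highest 2380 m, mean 2040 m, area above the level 32.2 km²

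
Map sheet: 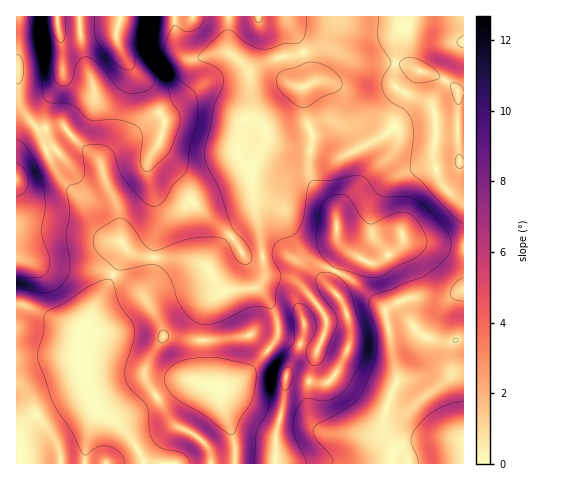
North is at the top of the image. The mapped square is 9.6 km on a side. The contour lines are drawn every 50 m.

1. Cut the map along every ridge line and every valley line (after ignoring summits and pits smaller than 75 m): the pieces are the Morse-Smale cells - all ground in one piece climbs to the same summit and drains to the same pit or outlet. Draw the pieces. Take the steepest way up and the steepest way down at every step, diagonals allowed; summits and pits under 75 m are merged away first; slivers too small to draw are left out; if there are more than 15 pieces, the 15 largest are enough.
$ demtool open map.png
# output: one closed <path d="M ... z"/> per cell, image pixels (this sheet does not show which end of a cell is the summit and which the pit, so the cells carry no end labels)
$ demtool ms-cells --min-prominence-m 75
<path d="M463 16l-446 0-1 52 2 33 7 14 14 14 21-3 4 1 14 16 20 16 9 27 11 21 3 35 9 10 11 4 40 3 19 4 10 8 13 20 28-2 5-1 5-5 3-9-4-43-6-25-2-37 15-34 5 6 12 5 29 3 23 7 7 0 43-22 24-24 10-4 10 0 4 4 2 10-2 39 3 15 5 11 11 11 11 5z"/><path d="M430 106l-10 0-10 4-24 24-43 22-7 0-23-7-29-3-12-5-5-5-15 33 2 37 10 60-1 12-7 10-33 3-13-20-10-8-19-4-40-3-17-8 0 4-10 22-33 58-1 19 5 13 3 28 6 13 34 29 9 14 7 16 131-1 1-32 7-25 3-29 33 7 9-2 9-10 11-24 2-23-4-14-16-26 1-8 9-21-1-16 7 9 10 7 14 7 9 1 11 14 12 23 11-4 35 0 16-7 0-88-11-6-11-11-5-11-3-15 2-39-2-10z"/><path d="M17 68l-1 236 18 5 48 22 42-79 0-6-4-8-1-27-21-52-20-16-14-16-4-1-21 3-14-14-7-14z"/><path d="M340 242l0 14-9 21-1 8 16 26 4 14-2 23-11 24-9 10-9 2-33-7-3 29-7 25 0 33 116-1 1-15-6-10-3-17 14-46-13-64 16-11-11-22-11-14-9-1-14-7-10-7z"/><path d="M21 304l-5 1 0 158 127 1 0-4-15-26-13-13-14-9-7-7-4-9-4-13-1-19-5-13 1-19z"/><path d="M400 301l-15 10 13 64-14 46 3 17 6 10-1 15 71 1 1-124-24 2-19-8-8-8z"/><path d="M463 290l-15 7-35 0-9 3-3 2 8 18 9 12 17 8 18 2 11-3z"/>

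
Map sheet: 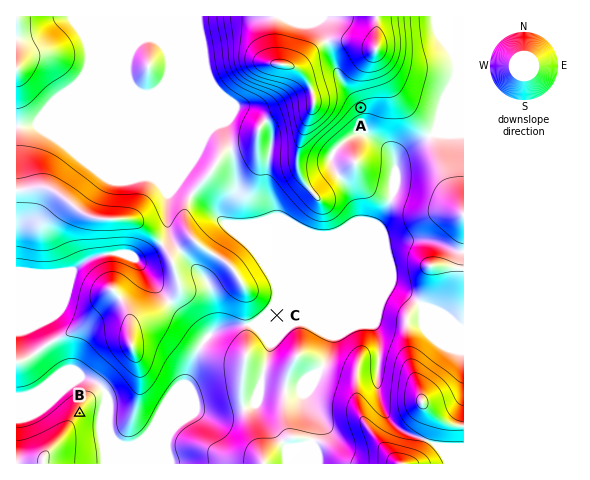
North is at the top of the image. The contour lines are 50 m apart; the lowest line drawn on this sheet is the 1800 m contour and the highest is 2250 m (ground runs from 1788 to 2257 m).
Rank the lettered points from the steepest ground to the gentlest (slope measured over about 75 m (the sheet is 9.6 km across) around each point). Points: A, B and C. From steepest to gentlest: A B C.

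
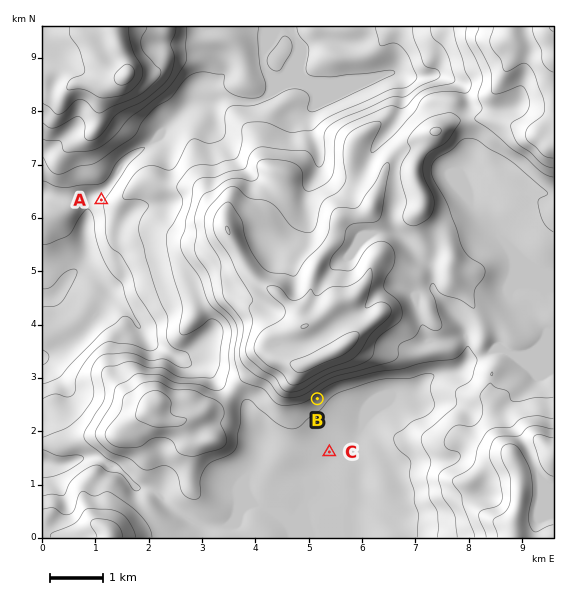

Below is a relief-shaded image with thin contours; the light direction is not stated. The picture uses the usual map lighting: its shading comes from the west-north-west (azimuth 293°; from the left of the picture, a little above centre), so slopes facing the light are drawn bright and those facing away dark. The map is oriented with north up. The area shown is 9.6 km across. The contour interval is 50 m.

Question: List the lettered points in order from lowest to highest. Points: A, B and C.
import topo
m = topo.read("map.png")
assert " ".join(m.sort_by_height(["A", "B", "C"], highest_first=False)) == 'A C B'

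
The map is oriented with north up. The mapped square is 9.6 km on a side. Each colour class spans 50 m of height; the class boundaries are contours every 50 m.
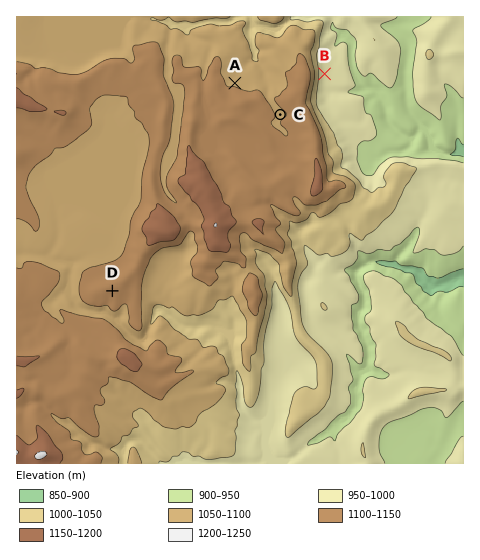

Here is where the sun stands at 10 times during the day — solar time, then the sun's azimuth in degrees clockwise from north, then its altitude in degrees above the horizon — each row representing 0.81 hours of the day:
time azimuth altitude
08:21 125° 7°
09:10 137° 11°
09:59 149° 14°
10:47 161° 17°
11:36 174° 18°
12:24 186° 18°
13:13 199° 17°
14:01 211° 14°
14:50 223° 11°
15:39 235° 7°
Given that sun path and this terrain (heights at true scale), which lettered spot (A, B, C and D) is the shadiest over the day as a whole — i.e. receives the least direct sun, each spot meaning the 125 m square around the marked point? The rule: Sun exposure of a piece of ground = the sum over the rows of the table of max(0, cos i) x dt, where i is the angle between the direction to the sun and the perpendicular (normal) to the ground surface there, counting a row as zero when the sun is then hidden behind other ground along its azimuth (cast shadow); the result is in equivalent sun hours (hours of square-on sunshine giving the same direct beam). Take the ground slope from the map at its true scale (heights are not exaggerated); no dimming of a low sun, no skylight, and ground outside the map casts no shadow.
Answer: A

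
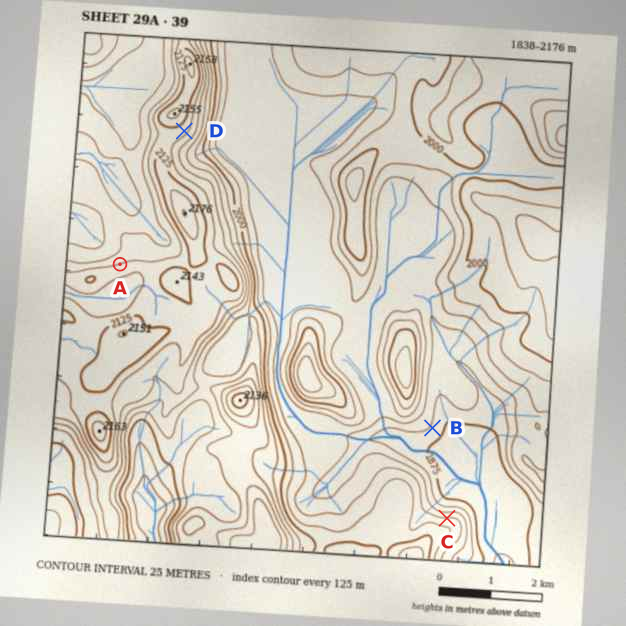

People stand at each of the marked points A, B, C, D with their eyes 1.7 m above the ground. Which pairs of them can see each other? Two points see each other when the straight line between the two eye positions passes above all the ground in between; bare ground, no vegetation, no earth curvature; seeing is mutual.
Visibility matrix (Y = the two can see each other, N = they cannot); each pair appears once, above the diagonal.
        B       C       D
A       N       N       N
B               Y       N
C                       Y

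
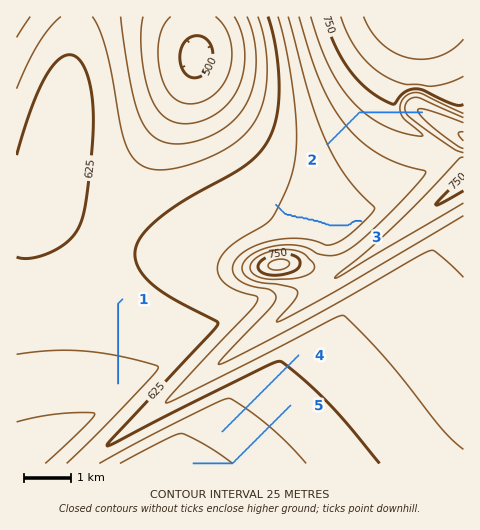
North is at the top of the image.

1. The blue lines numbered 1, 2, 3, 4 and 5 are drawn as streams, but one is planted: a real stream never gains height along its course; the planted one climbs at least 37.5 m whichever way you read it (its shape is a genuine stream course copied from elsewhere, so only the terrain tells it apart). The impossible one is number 2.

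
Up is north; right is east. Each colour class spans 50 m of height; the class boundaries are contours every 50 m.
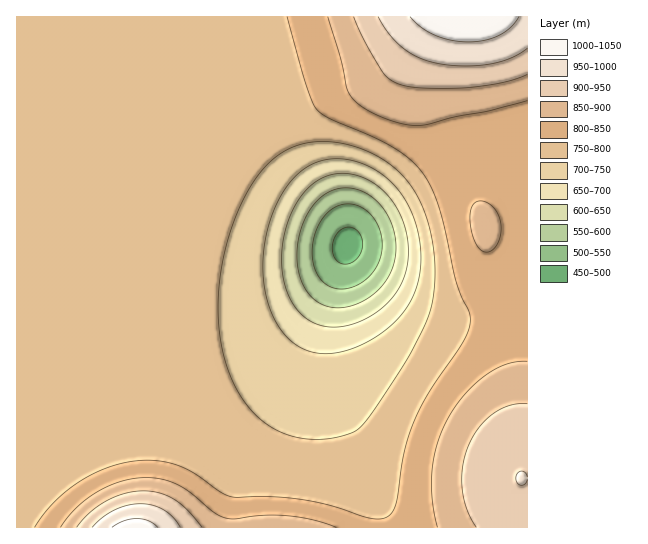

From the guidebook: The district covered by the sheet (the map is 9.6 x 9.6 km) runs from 490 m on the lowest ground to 1030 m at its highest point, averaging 790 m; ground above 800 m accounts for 27.6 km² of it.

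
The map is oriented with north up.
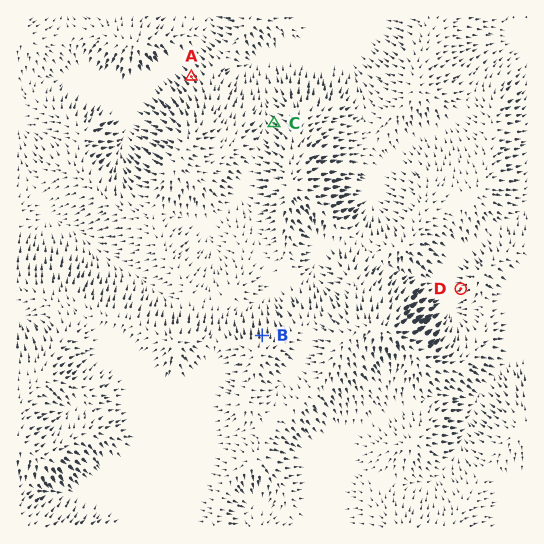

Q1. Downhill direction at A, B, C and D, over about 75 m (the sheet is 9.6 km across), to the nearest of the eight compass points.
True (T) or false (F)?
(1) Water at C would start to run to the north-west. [T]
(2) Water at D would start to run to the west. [T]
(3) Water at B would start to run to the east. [F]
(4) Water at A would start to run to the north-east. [F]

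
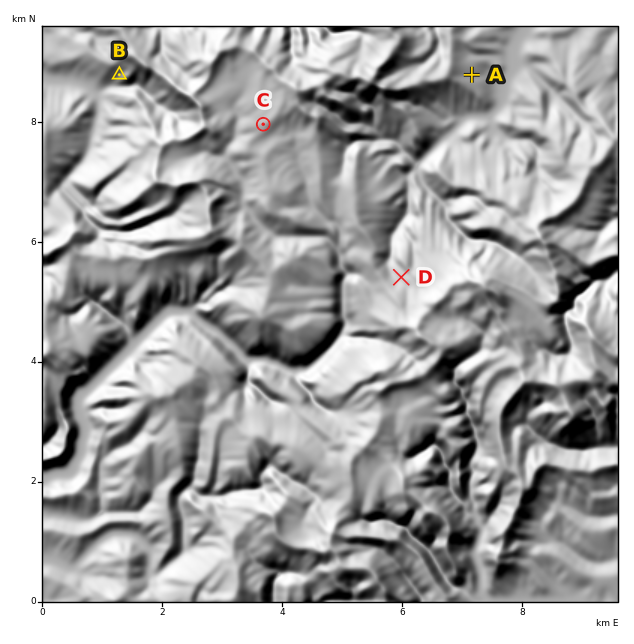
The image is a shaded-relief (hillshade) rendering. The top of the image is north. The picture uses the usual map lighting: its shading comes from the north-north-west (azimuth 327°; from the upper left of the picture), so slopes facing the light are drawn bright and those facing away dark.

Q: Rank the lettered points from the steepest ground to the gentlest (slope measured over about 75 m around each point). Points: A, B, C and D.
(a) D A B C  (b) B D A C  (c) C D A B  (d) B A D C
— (d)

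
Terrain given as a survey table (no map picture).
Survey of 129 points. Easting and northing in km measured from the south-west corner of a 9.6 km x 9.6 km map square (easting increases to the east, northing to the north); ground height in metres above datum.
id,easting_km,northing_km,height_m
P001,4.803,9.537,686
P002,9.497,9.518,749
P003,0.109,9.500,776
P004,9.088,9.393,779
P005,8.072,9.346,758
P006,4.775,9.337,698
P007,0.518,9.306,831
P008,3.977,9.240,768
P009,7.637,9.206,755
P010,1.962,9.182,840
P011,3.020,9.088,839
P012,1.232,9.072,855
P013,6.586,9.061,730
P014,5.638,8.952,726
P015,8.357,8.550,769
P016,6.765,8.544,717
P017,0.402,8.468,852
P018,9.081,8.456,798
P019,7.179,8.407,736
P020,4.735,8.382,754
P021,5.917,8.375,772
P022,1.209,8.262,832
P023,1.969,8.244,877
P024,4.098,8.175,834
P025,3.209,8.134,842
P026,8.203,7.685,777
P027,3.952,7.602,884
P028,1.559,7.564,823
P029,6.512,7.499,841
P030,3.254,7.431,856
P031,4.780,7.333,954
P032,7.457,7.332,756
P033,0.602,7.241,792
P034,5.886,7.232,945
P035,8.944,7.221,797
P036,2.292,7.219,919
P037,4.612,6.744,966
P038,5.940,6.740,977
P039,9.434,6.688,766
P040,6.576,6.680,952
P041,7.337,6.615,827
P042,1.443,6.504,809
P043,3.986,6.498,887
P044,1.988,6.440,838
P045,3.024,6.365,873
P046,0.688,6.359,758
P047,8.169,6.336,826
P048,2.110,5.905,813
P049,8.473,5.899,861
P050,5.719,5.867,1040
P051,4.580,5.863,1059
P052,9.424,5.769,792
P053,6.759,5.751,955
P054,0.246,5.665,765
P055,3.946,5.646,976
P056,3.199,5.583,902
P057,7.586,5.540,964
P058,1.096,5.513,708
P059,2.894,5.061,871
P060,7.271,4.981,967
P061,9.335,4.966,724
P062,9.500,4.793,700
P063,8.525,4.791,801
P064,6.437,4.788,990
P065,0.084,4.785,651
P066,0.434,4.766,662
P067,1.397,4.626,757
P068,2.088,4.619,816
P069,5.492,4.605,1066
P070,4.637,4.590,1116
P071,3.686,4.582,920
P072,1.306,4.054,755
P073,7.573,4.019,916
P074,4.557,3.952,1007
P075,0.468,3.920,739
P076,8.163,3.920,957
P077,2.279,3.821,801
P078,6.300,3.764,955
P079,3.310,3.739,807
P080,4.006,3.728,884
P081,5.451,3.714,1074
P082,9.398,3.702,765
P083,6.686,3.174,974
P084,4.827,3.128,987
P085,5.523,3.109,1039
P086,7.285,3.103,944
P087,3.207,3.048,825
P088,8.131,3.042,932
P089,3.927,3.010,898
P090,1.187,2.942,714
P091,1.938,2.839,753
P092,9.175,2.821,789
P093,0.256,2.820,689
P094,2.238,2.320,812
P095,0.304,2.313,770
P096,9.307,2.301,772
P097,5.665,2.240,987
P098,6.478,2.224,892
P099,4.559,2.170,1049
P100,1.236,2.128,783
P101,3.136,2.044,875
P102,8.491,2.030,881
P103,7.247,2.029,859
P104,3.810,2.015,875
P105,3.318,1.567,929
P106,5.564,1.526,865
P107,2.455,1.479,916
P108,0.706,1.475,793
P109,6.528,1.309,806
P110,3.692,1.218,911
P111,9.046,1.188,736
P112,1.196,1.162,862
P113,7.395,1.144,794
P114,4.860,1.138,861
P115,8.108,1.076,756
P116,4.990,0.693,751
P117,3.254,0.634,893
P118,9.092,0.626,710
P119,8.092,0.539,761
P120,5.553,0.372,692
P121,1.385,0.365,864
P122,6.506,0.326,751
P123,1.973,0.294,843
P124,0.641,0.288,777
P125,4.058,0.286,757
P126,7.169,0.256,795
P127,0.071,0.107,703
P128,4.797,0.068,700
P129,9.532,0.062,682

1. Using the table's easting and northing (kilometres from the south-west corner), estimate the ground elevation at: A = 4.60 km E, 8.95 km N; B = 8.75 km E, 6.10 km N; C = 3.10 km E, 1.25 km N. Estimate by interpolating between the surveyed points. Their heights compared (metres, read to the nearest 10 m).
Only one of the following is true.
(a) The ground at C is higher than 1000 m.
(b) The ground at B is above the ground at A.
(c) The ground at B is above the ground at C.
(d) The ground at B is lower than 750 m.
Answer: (b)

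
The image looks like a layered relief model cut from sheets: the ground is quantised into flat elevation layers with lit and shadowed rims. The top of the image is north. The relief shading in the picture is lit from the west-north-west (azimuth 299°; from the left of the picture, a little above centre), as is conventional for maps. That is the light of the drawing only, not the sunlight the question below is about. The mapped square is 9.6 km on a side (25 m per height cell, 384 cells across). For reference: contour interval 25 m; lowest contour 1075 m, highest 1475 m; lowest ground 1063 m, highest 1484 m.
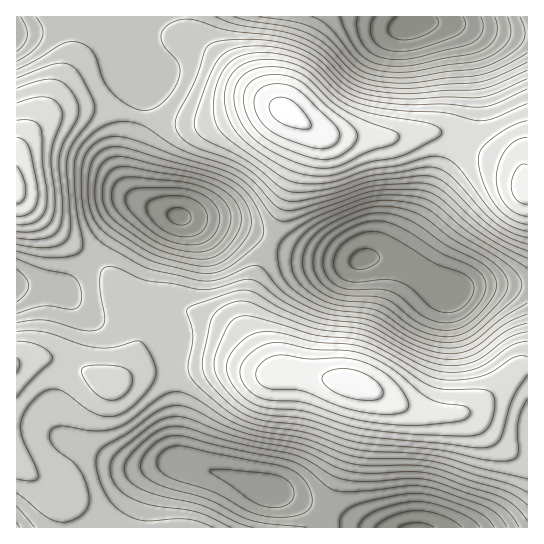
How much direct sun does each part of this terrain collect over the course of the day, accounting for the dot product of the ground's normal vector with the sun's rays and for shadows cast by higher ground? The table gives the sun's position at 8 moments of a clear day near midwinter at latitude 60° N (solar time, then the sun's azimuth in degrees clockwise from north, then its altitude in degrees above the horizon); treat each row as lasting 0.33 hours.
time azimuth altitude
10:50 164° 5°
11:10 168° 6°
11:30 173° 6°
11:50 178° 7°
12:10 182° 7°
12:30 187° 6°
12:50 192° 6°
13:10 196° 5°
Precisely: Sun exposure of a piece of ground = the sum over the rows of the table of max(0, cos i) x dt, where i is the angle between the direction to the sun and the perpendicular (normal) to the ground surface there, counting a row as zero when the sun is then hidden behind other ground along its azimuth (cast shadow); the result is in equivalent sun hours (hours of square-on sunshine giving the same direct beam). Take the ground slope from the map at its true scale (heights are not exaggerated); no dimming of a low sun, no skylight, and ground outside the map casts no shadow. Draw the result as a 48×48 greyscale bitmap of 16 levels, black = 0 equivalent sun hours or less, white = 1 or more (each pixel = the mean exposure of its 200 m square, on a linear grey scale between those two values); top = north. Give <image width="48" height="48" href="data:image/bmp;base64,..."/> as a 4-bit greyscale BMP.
<image width="48" height="48" href="data:image/bmp;base64,Qk32BAAAAAAAAHYAAAAoAAAAMAAAADAAAAABAAQAAAAAAIAEAAATCwAAEwsAABAAAAAAAAAAAAAAABEREQAiIiIAMzMzAERERABVVVUAZmZmAHd3dwCIiIgAmZmZAKqqqgC7u7sAzMzMAN3d3QDu7u4A////AHdmZVVDMiEAAAAAAAABI0VneId3d3d3d3dmZlQzIRAAAAAAAAASRVZ4iZmZmqmYiIdmVVQyEQAAAAAAAAE0VmeJmqqqu7uqmHZVREMiEAAAAAAAESRVZ4iaqqu7u8u7qXVDMzMyIRAAAAEkVnd3eJmqu7u7u7u6mFQzMzNEQyEQASRniZmZmaq7u8zMu7qph0MzM0VWZlVDRniaq7u6qqu7vMzMu6mHZTMzRFZ4iIiImau8zNzLu7u7zMzMuph2VDNERWeImZmZqrvN3d3Mu7u7vMu6qYdlRERVVmeImZmqqqvM3dzMu7u7uqmIh3ZlVFVVZneIiZmZmZq8zMu7u6qpmHZVVVVVVWZmZmd3eIiIiZmqqqqqqZmIdlMyIjNFVmZmZmZmZ3d4iImZmZmIiHdlQyEQABI0VmdmZlVEVWZmd3d3ZndmZVRDIRAAAAAjVmZmZUMzNERVVmVURERDMiERAAAAAAASRUVVQzISIzREREQyIiIhAAAAAAAAAAABIyMzIhERIzREMzMiERAAAAAAAAAAAAAAAQEREREiM0REQzMiEAAAAAAAAAAAAAAAAAAAARIzREVVRDMyEAAAAAAAAAAAAAAAAAAAESNEREVVRDIiEAAAAAAAAAAAAAAAAAARIjRVREREMiERAAAAAAAAAAAAAAAAABEiNEVUQzMyIQAAAAAAAAAAAAAAAAAAADNERVRDMiEQAAAAAAAAAAAAAAAAAAAAAWZmZlQzIQAAAAAAAAAAAAAAAAAAAAEjRoiIdlQyEAAAAAAAERAAAAAAAAABIkVnmaqZh1MhAAAAAAAAEiEAAAAAAAE0aJqru7updkIQAAAAAAABI0QxAAAAACRXirvMzMuYZDEAAAAAAAABNGd1MQAAE0V4mqvMzLqHUyEAAAAAAAAjRXiZmGRFVneImau7u5h1QyEQAAAAABNFZ4mrzMypmZmZmaqqmWZUQzMhERERJGd4iJmrze7d3LupmZmHd0RDNERERWeJmqqpmZmrzd7u7cu6mYdlVTMzNEVniavMzMy6qZmavM3d3cy6mHZURDMzRFZ4mrvN3dy7qZmaq7u8zLuph2VDMzNEVWeJqqu8zMu6qpmaqZmaqqqYdlQzMyNFZ3iZqZmaqqmaqqmZiHd3d4iHZUMyIiNFd4mZmId3d3eJmZmHZVVVVVVmVDMiERJFZ3iHdmVVVVZ4iIdlQyIiISIzMyIhERI0VWZlVEMzNFVndmVDEAAAAAAAERERERIjNEREMzIjM0VVVEMhAAAAAAAAAAAAEREiIzMzIiIiIzRDMhEQAAAAAAAAAAAAAQARIjMzMzMzMjMiEAAAAAAAAAAAAAAAAAABIjMzREREMyEQAAAAAAAAAAAAAAAAAAABEjNERVVVQyEAAAAAAAAAAAAAAAAAAAABEjNEVVVVVCEAAAAAAAAAAAAAAAAAABEiIjNEVVVVQyAAAAAAAAAAAAAAAAAAADREMzREREQzMhAAAAAAAAAAAAAAAAAAE2ZlVUREQzIhEAAAAAAAAAAAAAAAAAASRg=="/>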